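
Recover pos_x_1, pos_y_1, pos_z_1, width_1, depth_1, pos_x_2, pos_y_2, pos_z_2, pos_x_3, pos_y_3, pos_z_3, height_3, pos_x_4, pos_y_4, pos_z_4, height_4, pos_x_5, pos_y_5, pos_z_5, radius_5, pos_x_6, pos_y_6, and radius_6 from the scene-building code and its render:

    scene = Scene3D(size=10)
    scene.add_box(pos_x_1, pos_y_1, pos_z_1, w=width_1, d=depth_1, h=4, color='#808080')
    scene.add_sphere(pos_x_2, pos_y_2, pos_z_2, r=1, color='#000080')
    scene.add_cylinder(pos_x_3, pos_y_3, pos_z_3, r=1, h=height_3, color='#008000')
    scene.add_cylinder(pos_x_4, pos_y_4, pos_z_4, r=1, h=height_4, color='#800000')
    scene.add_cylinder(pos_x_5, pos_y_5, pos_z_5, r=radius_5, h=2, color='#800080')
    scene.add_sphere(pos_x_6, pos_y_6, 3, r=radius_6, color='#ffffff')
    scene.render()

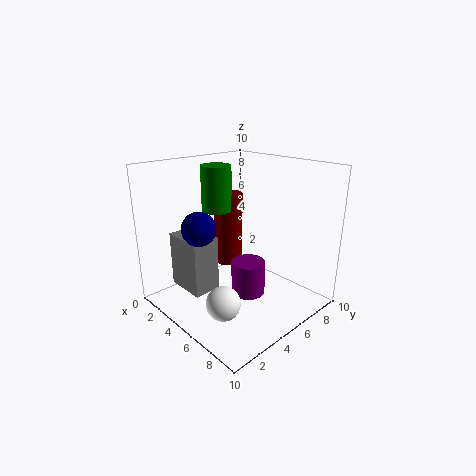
pos_x_1 = 1, pos_y_1 = 2, pos_z_1 = 1, width_1 = 3, depth_1 = 2, pos_x_2 = 6, pos_y_2 = 1, pos_z_2 = 7, pos_x_3 = 4, pos_y_3 = 4, pos_z_3 = 7, height_3 = 3, pos_x_4 = 4, pos_y_4 = 5, pos_z_4 = 3, height_4 = 5, pos_x_5 = 8, pos_y_5 = 3, pos_z_5 = 3, radius_5 = 1, pos_x_6 = 8, pos_y_6 = 1, radius_6 = 1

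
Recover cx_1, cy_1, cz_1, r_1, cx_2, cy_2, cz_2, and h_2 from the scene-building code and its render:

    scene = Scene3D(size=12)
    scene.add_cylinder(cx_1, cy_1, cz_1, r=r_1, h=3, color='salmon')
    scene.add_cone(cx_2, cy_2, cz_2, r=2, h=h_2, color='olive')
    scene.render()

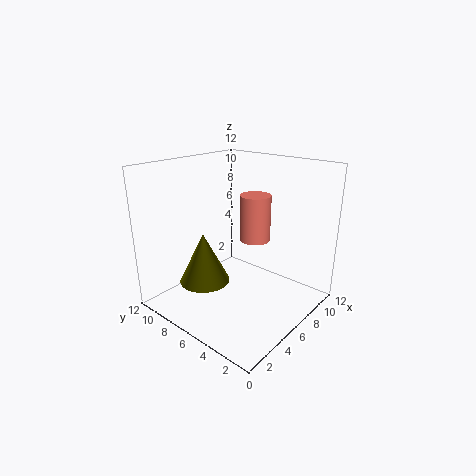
cx_1 = 3, cy_1 = 2, cz_1 = 8, r_1 = 1, cx_2 = 3, cy_2 = 7, cz_2 = 3, h_2 = 4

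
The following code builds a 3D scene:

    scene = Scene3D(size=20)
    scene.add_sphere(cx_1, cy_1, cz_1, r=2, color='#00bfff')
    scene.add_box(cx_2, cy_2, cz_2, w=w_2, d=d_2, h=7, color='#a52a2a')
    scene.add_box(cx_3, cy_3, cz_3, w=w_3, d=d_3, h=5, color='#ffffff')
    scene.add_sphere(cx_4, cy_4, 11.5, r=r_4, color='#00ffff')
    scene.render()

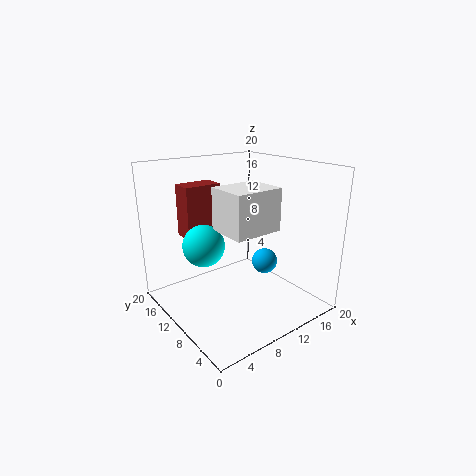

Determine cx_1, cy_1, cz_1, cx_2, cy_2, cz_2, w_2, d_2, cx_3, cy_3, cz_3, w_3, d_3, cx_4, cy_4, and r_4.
cx_1 = 16.5
cy_1 = 11.5
cz_1 = 4
cx_2 = 3.5
cy_2 = 12
cz_2 = 10.5
w_2 = 5
d_2 = 3
cx_3 = 4
cy_3 = 2
cz_3 = 13.5
w_3 = 6
d_3 = 5
cx_4 = 3
cy_4 = 7.5
r_4 = 2.5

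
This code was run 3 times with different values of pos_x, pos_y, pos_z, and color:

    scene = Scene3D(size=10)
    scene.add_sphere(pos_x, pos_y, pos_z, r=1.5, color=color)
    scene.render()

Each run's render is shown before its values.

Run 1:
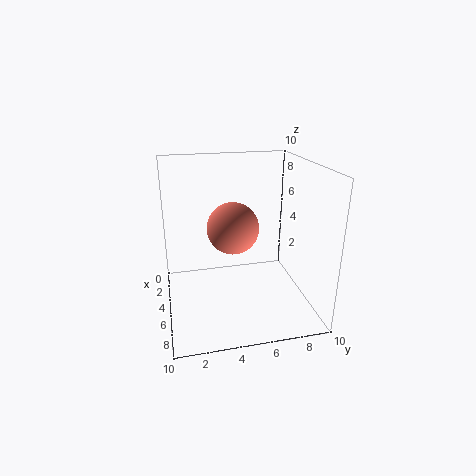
pos_x = 8; pos_y = 4; pos_z = 7; color = 'salmon'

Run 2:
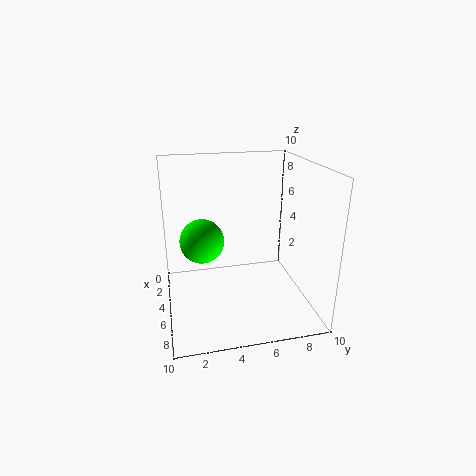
pos_x = 5; pos_y = 2.5; pos_z = 5; color = 'lime'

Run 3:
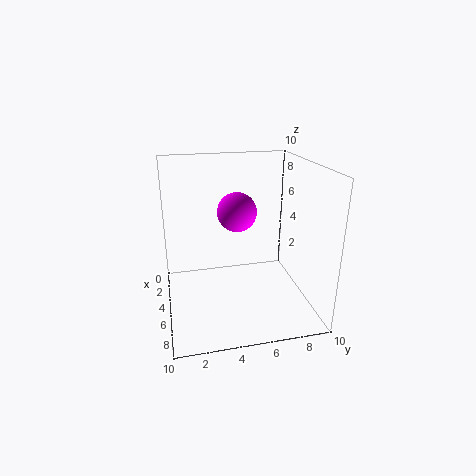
pos_x = 2.5; pos_y = 5.5; pos_z = 6; color = 'magenta'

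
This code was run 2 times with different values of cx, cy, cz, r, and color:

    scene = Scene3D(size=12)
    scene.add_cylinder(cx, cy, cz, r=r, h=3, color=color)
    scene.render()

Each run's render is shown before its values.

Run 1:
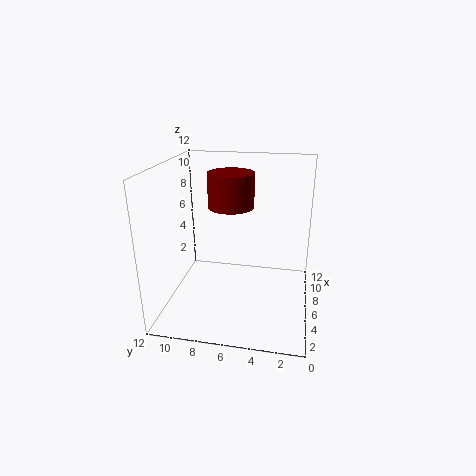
cx = 8
cy = 7
cz = 8
r = 2
color = 'maroon'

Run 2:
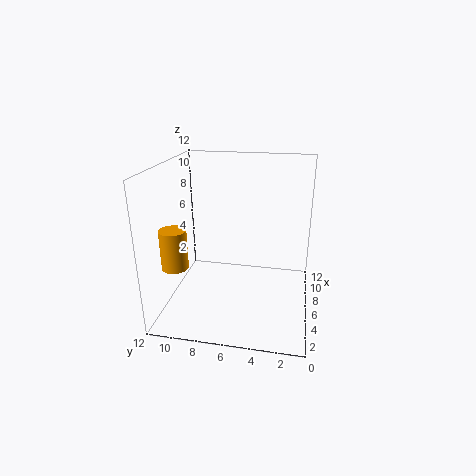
cx = 2
cy = 10
cz = 5
r = 1
color = 'orange'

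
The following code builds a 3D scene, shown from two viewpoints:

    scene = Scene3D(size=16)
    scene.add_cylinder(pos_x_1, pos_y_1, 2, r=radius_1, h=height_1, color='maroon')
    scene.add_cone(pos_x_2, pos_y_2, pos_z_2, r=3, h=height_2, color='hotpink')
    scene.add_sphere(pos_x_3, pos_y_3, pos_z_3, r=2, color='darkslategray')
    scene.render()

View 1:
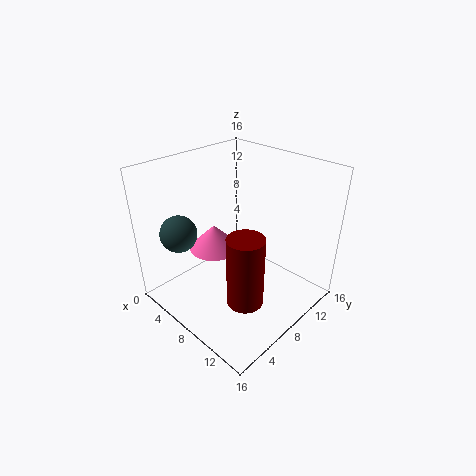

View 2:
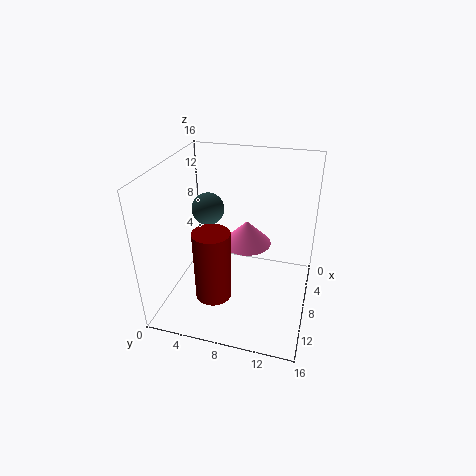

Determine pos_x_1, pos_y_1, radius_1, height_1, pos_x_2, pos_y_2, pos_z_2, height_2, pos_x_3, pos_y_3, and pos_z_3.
pos_x_1 = 11, pos_y_1 = 6, radius_1 = 2, height_1 = 8, pos_x_2 = 4, pos_y_2 = 8, pos_z_2 = 5, height_2 = 3, pos_x_3 = 4, pos_y_3 = 3, pos_z_3 = 9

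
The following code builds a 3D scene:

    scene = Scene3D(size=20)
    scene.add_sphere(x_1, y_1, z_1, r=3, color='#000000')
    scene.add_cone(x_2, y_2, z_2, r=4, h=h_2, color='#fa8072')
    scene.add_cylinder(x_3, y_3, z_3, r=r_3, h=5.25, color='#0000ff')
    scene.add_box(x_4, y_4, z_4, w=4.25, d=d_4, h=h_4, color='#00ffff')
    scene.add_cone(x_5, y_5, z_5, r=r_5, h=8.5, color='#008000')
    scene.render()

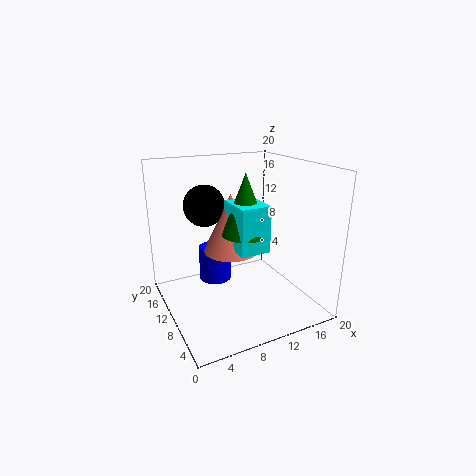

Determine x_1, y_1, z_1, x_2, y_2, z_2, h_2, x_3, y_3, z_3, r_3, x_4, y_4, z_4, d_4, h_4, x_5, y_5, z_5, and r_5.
x_1 = 7; y_1 = 14.75; z_1 = 13.75; x_2 = 10; y_2 = 12.25; z_2 = 7.25; h_2 = 8.5; x_3 = 8.75; y_3 = 15.5; z_3 = 1.5; r_3 = 2.5; x_4 = 9; y_4 = 6.75; z_4 = 8.5; d_4 = 5.5; h_4 = 6.5; x_5 = 11; y_5 = 9.75; z_5 = 10.5; r_5 = 3.25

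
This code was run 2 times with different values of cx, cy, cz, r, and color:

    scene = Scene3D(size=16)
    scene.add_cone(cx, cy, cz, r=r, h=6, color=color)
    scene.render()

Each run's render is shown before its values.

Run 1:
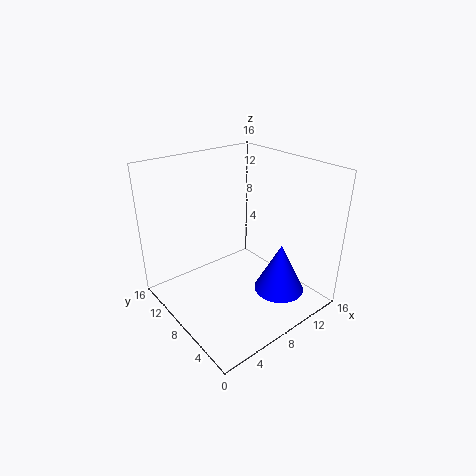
cx = 12.5, cy = 5.5, cz = 0.5, r = 3, color = 'blue'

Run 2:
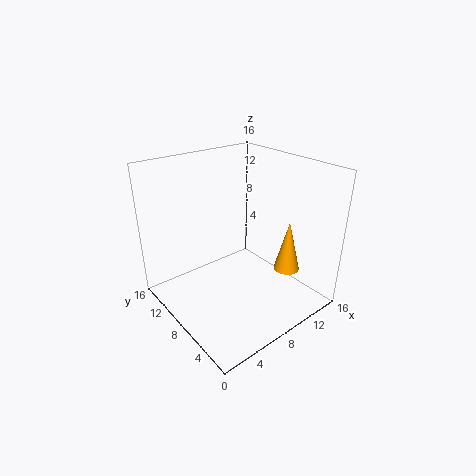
cx = 13, cy = 5, cz = 3.5, r = 1.5, color = 'orange'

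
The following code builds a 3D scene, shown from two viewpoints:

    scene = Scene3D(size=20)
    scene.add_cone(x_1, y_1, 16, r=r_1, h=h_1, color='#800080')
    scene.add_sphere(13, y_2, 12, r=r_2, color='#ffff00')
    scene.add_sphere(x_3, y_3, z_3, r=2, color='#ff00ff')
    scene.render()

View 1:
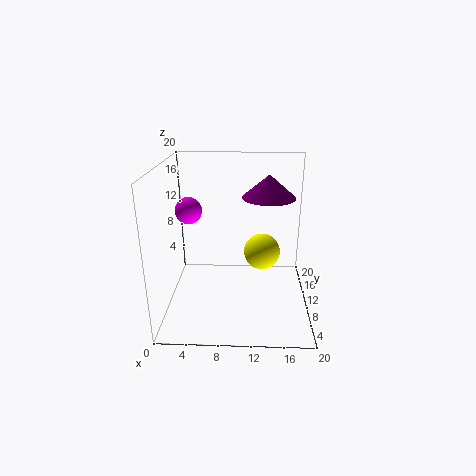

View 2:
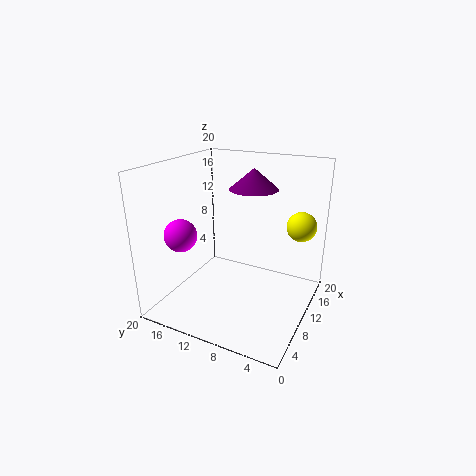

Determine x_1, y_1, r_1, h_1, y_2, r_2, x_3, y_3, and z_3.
x_1 = 14; y_1 = 9.5; r_1 = 3.5; h_1 = 3; y_2 = 2; r_2 = 2; x_3 = 2.5; y_3 = 14; z_3 = 12.5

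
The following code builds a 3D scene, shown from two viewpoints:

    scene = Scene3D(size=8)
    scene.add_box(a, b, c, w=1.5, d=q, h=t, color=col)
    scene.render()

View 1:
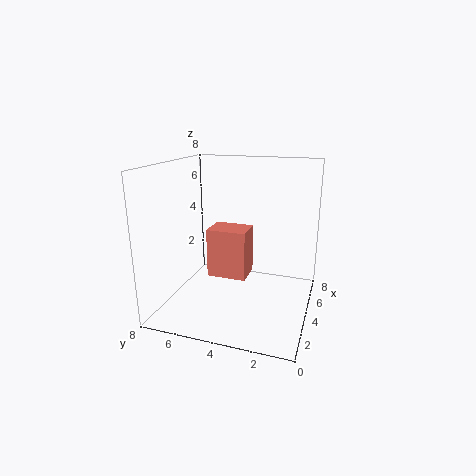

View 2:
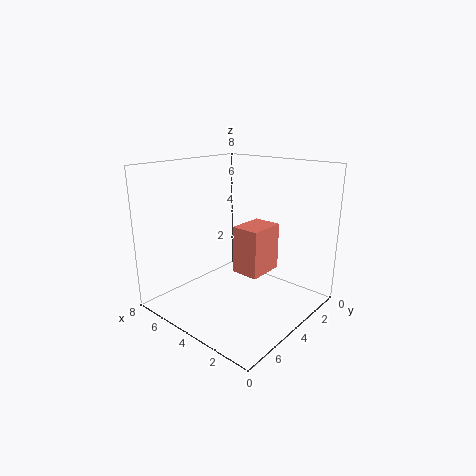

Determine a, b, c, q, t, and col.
a = 2; b = 3; c = 2.5; q = 2; t = 2.5; col = 'salmon'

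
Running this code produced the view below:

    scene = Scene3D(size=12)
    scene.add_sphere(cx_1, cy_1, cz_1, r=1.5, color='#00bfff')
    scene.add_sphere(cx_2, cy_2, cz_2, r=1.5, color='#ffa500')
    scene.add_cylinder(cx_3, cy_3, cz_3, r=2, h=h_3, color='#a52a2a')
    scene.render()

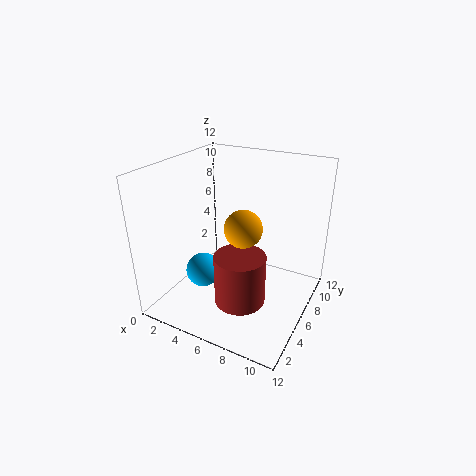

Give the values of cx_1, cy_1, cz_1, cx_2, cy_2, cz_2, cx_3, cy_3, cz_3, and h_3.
cx_1 = 3
cy_1 = 5
cz_1 = 2.5
cx_2 = 7
cy_2 = 5
cz_2 = 7.5
cx_3 = 7.5
cy_3 = 3.5
cz_3 = 2
h_3 = 4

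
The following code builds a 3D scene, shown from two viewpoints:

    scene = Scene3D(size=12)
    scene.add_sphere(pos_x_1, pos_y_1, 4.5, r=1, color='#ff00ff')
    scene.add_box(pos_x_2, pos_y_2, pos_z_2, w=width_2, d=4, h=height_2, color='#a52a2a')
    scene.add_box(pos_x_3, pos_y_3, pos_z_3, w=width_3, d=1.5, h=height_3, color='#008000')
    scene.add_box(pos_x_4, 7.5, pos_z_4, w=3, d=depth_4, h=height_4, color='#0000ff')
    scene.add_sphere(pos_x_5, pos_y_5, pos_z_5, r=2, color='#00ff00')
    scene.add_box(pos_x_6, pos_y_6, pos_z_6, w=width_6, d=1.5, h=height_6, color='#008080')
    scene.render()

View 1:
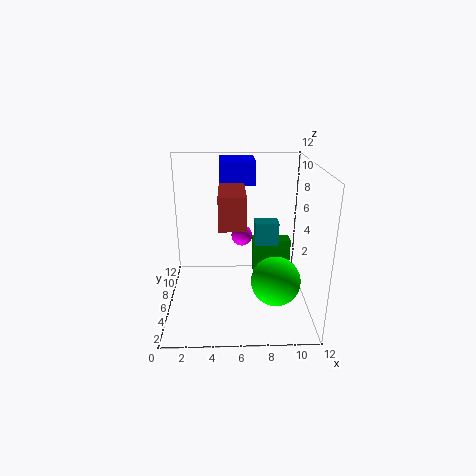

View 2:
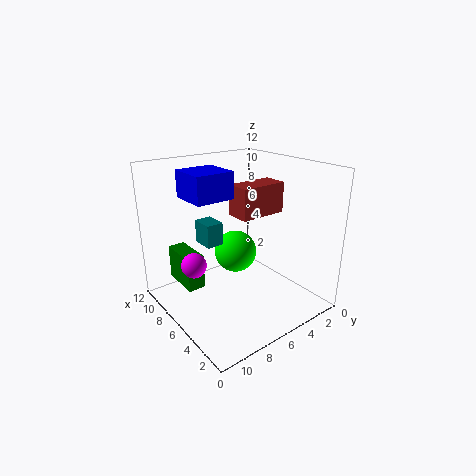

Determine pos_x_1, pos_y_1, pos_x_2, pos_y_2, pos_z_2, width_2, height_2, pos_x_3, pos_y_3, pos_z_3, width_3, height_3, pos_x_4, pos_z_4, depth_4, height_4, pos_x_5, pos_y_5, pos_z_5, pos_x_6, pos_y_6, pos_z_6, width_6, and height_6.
pos_x_1 = 6.5
pos_y_1 = 10
pos_x_2 = 4.5
pos_y_2 = 2.5
pos_z_2 = 8
width_2 = 2
height_2 = 2.5
pos_x_3 = 7.5
pos_y_3 = 8.5
pos_z_3 = 1.5
width_3 = 3.5
height_3 = 3
pos_x_4 = 4.5
pos_z_4 = 10
depth_4 = 3
height_4 = 2
pos_x_5 = 9
pos_y_5 = 4
pos_z_5 = 3
pos_x_6 = 7.5
pos_y_6 = 6.5
pos_z_6 = 5
width_6 = 2
height_6 = 2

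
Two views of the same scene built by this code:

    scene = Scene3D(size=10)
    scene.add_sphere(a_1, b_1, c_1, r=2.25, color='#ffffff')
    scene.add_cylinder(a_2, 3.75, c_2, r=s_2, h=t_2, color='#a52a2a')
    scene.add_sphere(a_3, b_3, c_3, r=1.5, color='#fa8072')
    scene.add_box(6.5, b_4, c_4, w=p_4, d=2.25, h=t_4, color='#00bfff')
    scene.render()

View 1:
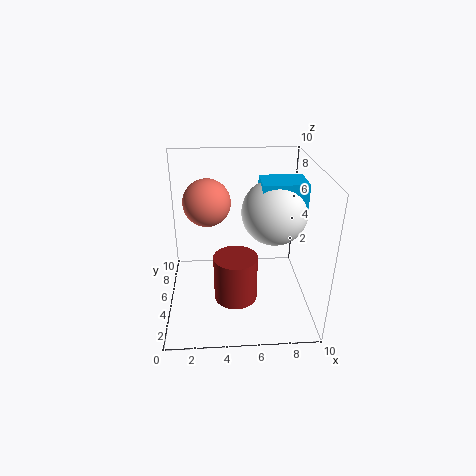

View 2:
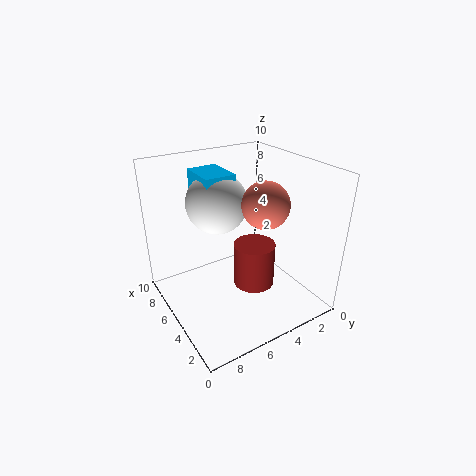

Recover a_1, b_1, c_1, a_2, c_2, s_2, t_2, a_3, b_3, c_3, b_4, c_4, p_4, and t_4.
a_1 = 7.5, b_1 = 5.25, c_1 = 6.75, a_2 = 4.75, c_2 = 1, s_2 = 1.5, t_2 = 3.25, a_3 = 3, b_3 = 4.25, c_3 = 8, b_4 = 4.25, c_4 = 7, p_4 = 3, t_4 = 2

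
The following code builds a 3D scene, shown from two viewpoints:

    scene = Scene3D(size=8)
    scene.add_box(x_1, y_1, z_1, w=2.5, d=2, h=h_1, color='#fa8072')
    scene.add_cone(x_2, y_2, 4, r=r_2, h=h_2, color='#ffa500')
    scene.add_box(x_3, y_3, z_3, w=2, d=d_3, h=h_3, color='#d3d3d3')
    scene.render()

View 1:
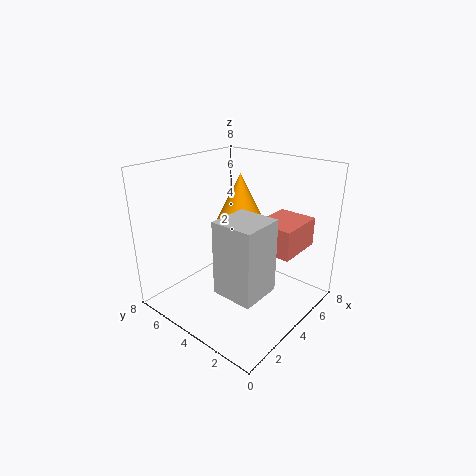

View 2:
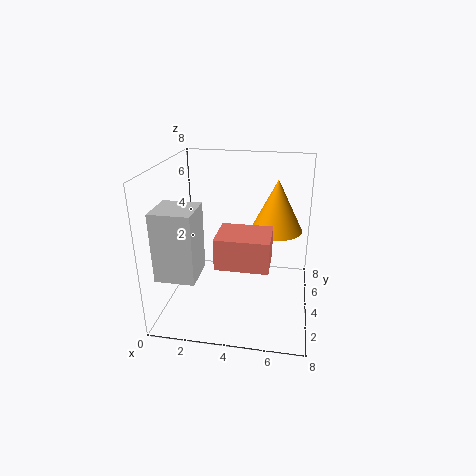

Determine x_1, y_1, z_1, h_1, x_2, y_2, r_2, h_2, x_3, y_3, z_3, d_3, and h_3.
x_1 = 3.5; y_1 = 0.5; z_1 = 4; h_1 = 1.5; x_2 = 6; y_2 = 5.5; r_2 = 1.5; h_2 = 3; x_3 = 0.5; y_3 = 0.5; z_3 = 3; d_3 = 2; h_3 = 3.5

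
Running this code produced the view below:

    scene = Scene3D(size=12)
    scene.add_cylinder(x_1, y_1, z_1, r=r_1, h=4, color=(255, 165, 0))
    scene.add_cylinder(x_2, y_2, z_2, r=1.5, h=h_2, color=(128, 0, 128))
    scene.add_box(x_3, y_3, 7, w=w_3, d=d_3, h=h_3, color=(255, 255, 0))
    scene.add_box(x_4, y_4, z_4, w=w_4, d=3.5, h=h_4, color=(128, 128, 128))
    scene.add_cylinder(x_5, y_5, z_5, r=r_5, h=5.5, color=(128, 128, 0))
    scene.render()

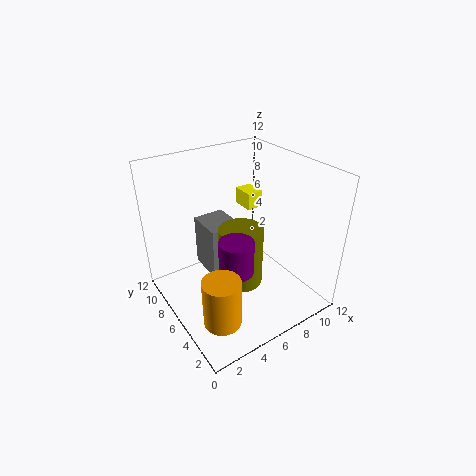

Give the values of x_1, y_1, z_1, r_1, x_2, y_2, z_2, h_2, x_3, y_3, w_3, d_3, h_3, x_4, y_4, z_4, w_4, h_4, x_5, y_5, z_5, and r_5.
x_1 = 2.5
y_1 = 3
z_1 = 1
r_1 = 1.5
x_2 = 5.5
y_2 = 5.5
z_2 = 3
h_2 = 3
x_3 = 8.5
y_3 = 8
w_3 = 1.5
d_3 = 2
h_3 = 1.5
x_4 = 5
y_4 = 8.5
z_4 = 0.5
w_4 = 3
h_4 = 5
x_5 = 7
y_5 = 7
z_5 = 0.5
r_5 = 2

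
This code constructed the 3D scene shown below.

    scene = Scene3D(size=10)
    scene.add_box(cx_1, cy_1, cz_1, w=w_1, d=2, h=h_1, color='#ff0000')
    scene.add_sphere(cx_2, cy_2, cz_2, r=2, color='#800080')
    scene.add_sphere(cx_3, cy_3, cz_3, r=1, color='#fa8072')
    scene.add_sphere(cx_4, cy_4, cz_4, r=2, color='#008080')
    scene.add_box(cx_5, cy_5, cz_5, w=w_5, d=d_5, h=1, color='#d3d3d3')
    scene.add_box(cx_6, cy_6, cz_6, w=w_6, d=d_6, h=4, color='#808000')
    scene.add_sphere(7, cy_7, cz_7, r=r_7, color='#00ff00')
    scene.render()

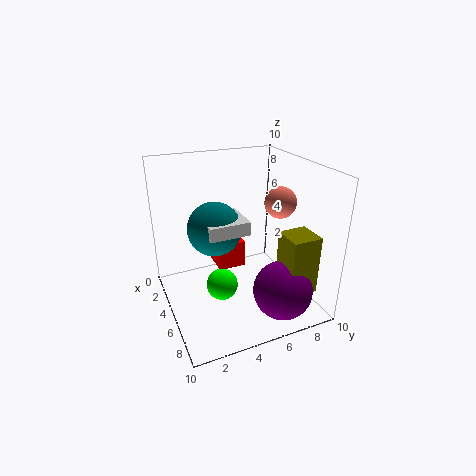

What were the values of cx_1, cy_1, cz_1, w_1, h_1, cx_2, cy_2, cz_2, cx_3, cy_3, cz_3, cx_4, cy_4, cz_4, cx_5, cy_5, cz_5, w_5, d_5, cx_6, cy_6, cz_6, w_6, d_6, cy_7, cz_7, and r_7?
cx_1 = 1, cy_1 = 4, cz_1 = 2, w_1 = 3, h_1 = 2, cx_2 = 8, cy_2 = 7, cz_2 = 2, cx_3 = 7, cy_3 = 7, cz_3 = 8, cx_4 = 3, cy_4 = 4, cz_4 = 5, cx_5 = 2, cy_5 = 3, cz_5 = 5, w_5 = 3, d_5 = 3, cx_6 = 7, cy_6 = 7, cz_6 = 2, w_6 = 2, d_6 = 2, cy_7 = 3, cz_7 = 3, r_7 = 1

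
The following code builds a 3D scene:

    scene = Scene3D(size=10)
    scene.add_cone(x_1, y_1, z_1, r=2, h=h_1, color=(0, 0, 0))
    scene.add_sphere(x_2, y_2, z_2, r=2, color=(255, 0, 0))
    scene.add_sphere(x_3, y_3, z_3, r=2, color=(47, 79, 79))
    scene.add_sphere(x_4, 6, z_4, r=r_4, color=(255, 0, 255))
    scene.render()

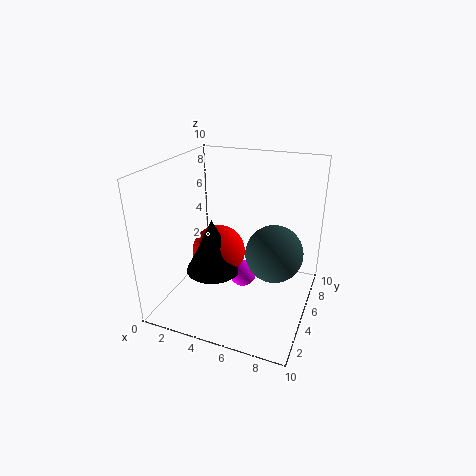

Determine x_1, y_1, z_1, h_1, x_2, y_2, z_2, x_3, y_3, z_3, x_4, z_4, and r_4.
x_1 = 3; y_1 = 5; z_1 = 2; h_1 = 4; x_2 = 3; y_2 = 6; z_2 = 3; x_3 = 7.5; y_3 = 5.5; z_3 = 4; x_4 = 5; z_4 = 1.5; r_4 = 1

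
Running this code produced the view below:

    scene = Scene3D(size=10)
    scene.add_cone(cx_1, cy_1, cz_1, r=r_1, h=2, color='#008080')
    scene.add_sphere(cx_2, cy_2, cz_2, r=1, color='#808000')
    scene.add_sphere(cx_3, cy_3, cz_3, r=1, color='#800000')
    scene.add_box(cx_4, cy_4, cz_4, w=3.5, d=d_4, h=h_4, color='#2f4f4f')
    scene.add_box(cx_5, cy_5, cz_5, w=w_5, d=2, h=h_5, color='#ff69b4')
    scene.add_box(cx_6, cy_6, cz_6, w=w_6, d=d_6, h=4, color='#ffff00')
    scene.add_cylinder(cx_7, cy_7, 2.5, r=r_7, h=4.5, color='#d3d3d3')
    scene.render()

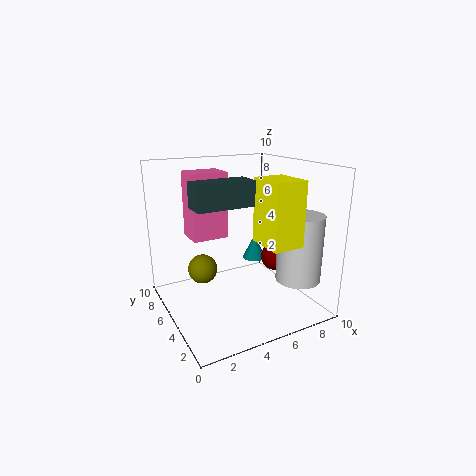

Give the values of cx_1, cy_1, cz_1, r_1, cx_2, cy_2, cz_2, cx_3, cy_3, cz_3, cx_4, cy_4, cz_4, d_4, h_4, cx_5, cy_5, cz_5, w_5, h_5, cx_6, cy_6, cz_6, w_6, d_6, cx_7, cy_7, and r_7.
cx_1 = 8.5; cy_1 = 8.5; cz_1 = 1.5; r_1 = 1; cx_2 = 2.5; cy_2 = 5.5; cz_2 = 3; cx_3 = 7.5; cy_3 = 4; cz_3 = 3.5; cx_4 = 1; cy_4 = 2; cz_4 = 8; d_4 = 1.5; h_4 = 1.5; cx_5 = 2; cy_5 = 5.5; cz_5 = 5; w_5 = 2.5; h_5 = 4.5; cx_6 = 5; cy_6 = 0.5; cz_6 = 5.5; w_6 = 2; d_6 = 2.5; cx_7 = 8; cy_7 = 2; r_7 = 1.5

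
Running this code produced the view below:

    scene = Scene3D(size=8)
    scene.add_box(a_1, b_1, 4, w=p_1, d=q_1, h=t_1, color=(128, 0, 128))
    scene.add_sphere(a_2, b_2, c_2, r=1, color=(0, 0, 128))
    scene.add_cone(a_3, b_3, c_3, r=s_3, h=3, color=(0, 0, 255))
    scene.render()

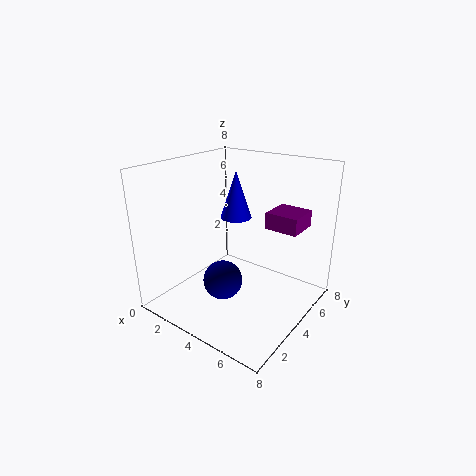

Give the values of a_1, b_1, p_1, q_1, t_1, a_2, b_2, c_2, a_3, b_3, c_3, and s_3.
a_1 = 4.5
b_1 = 6
p_1 = 2
q_1 = 2
t_1 = 1
a_2 = 4.5
b_2 = 2
c_2 = 2.5
a_3 = 2
b_3 = 6.5
c_3 = 4
s_3 = 1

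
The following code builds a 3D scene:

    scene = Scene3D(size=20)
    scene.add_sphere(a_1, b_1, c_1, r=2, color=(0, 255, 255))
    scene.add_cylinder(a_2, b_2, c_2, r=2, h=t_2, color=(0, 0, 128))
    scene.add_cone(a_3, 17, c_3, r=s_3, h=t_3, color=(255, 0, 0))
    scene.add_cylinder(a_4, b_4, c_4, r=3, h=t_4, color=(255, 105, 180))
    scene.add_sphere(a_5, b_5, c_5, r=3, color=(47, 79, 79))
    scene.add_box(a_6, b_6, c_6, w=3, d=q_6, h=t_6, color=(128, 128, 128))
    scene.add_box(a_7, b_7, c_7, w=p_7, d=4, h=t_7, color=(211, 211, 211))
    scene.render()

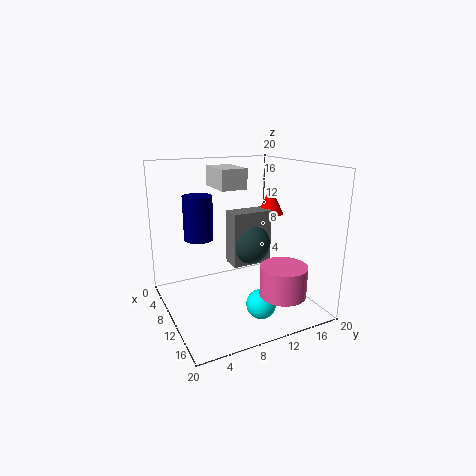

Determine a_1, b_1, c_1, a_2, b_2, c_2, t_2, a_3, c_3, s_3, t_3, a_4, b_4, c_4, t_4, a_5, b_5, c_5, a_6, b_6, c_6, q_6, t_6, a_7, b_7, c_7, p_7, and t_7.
a_1 = 15
b_1 = 11
c_1 = 2
a_2 = 8
b_2 = 5
c_2 = 10
t_2 = 6
a_3 = 7
c_3 = 12
s_3 = 2
t_3 = 4
a_4 = 17
b_4 = 13
c_4 = 4
t_4 = 4
a_5 = 8
b_5 = 13
c_5 = 8
a_6 = 6
b_6 = 10
c_6 = 5
q_6 = 6
t_6 = 8
a_7 = 1
b_7 = 9
c_7 = 16
p_7 = 6
t_7 = 3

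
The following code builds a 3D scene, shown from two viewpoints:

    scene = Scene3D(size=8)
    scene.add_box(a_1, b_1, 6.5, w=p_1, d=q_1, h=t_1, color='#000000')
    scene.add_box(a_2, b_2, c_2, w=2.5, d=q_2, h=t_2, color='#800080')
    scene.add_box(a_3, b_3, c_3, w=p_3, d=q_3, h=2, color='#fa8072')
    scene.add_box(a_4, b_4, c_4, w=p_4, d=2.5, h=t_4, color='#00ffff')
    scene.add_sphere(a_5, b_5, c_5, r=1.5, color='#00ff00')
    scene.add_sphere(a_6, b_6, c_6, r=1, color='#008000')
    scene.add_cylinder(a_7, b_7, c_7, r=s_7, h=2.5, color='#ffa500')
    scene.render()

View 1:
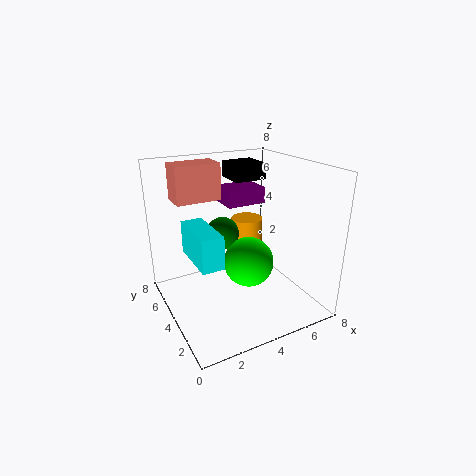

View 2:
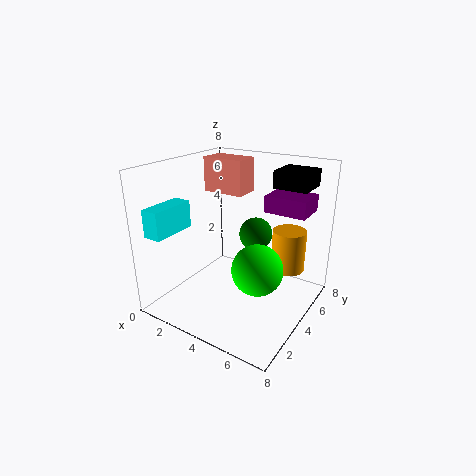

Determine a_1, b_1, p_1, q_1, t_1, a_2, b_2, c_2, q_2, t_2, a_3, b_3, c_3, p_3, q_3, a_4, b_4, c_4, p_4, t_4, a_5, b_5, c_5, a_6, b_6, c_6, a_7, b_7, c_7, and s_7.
a_1 = 5, b_1 = 6, p_1 = 2, q_1 = 2, t_1 = 1, a_2 = 4.5, b_2 = 6, c_2 = 5, q_2 = 2, t_2 = 1, a_3 = 1, b_3 = 5, c_3 = 6, p_3 = 2.5, q_3 = 1.5, a_4 = 0.5, b_4 = 0.5, c_4 = 4.5, p_4 = 1, t_4 = 1.5, a_5 = 5, b_5 = 4.5, c_5 = 2, a_6 = 4, b_6 = 6, c_6 = 3.5, a_7 = 6, b_7 = 6.5, c_7 = 1.5, s_7 = 1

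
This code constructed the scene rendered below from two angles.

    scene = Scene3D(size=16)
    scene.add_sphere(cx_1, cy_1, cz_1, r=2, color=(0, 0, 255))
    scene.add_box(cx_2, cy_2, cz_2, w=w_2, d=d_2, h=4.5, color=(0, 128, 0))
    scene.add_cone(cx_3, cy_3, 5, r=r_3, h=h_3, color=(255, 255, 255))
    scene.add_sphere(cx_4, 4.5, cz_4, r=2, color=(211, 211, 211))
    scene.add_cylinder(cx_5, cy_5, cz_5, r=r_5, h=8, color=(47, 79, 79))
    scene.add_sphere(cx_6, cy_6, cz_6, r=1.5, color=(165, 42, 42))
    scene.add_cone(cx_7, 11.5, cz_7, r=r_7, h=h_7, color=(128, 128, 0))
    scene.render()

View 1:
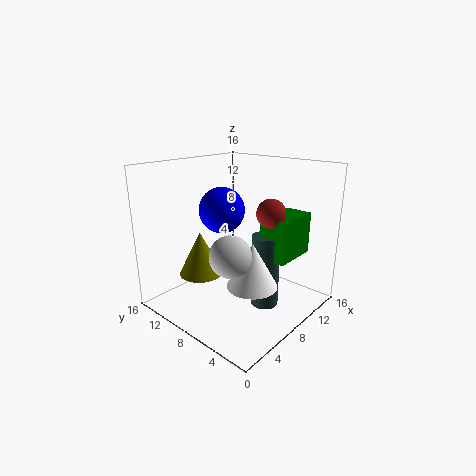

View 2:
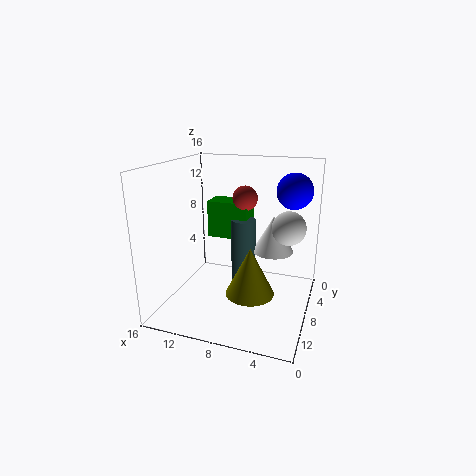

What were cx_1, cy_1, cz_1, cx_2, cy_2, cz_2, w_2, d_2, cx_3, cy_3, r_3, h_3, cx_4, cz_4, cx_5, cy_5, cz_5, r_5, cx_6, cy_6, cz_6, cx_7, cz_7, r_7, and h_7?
cx_1 = 2.5
cy_1 = 5
cz_1 = 13
cx_2 = 8
cy_2 = 2
cz_2 = 6.5
w_2 = 5
d_2 = 3
cx_3 = 5
cy_3 = 3.5
r_3 = 2.5
h_3 = 4.5
cx_4 = 3
cz_4 = 8.5
cx_5 = 8.5
cy_5 = 4.5
cz_5 = 1
r_5 = 1.5
cx_6 = 8.5
cy_6 = 4
cz_6 = 11.5
cx_7 = 5.5
cz_7 = 3.5
r_7 = 2.5
h_7 = 5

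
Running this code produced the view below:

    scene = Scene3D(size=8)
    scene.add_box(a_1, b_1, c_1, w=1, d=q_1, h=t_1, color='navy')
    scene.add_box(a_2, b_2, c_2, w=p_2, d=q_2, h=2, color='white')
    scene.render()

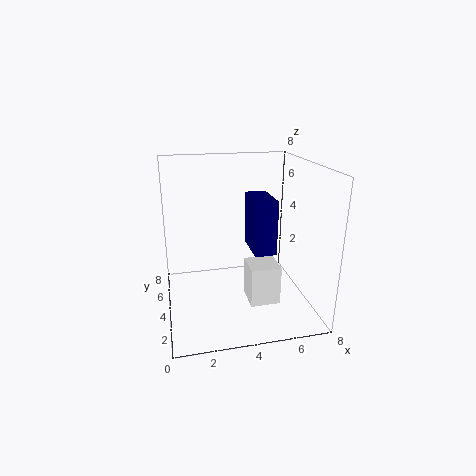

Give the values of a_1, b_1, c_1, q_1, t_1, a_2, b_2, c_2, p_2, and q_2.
a_1 = 4, b_1 = 0.5, c_1 = 4.5, q_1 = 2, t_1 = 2.5, a_2 = 4, b_2 = 1, c_2 = 1.5, p_2 = 1.5, q_2 = 1.5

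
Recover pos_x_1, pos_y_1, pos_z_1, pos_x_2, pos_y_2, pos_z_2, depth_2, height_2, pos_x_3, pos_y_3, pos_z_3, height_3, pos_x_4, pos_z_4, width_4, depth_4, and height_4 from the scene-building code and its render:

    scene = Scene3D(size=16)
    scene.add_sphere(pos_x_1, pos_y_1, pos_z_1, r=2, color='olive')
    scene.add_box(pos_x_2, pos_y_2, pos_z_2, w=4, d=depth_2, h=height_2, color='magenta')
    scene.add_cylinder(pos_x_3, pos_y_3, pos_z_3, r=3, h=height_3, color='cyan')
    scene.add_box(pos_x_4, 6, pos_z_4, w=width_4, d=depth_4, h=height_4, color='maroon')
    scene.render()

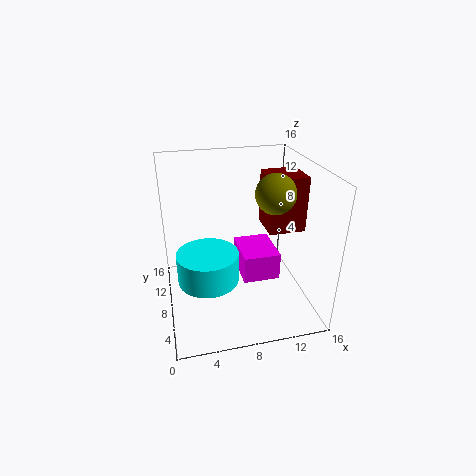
pos_x_1 = 11, pos_y_1 = 5, pos_z_1 = 14, pos_x_2 = 8, pos_y_2 = 5, pos_z_2 = 4, depth_2 = 5, height_2 = 3, pos_x_3 = 4, pos_y_3 = 4, pos_z_3 = 6, height_3 = 3, pos_x_4 = 11, pos_z_4 = 9, width_4 = 4, depth_4 = 4, height_4 = 6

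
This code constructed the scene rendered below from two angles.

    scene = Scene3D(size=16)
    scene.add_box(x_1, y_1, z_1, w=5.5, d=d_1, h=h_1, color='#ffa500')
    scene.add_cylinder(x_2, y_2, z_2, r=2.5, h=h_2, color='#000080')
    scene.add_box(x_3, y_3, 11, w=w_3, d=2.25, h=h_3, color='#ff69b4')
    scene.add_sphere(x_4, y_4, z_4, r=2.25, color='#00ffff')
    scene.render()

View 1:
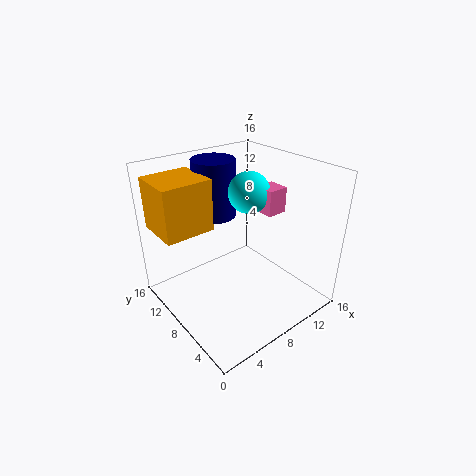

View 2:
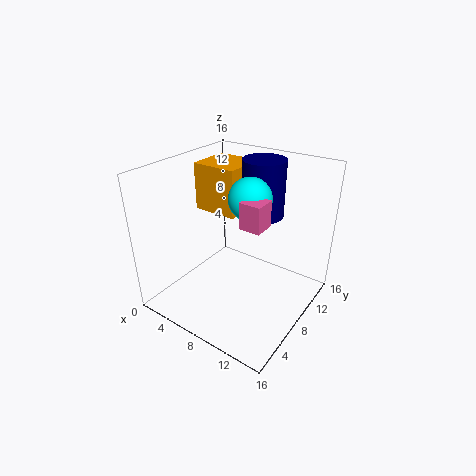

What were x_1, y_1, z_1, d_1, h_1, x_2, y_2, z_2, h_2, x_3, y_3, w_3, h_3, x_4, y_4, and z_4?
x_1 = 0.5; y_1 = 9.75; z_1 = 9; d_1 = 5.25; h_1 = 5.75; x_2 = 8.25; y_2 = 12.75; z_2 = 9; h_2 = 6.75; x_3 = 10; y_3 = 5.25; w_3 = 2.25; h_3 = 2.75; x_4 = 9.5; y_4 = 8; z_4 = 13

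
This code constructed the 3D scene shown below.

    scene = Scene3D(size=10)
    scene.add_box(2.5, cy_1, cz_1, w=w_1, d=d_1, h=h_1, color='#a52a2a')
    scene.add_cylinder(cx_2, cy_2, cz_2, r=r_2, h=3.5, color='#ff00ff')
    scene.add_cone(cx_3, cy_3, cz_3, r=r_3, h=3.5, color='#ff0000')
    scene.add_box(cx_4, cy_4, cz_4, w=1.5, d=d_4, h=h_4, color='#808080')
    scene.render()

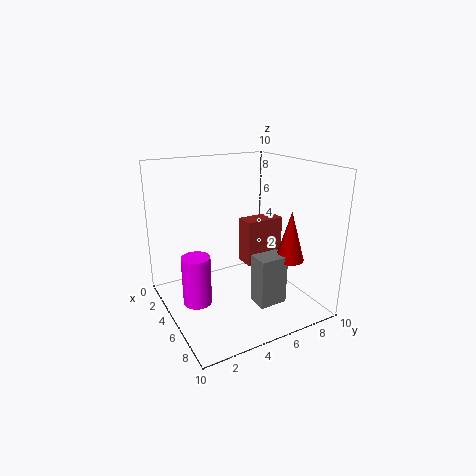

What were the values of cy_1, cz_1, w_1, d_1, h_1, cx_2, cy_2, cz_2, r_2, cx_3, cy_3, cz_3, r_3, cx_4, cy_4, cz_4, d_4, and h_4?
cy_1 = 6.5, cz_1 = 2, w_1 = 1.5, d_1 = 3, h_1 = 3.5, cx_2 = 4.5, cy_2 = 2, cz_2 = 0.5, r_2 = 1, cx_3 = 7, cy_3 = 8, cz_3 = 3.5, r_3 = 1, cx_4 = 6, cy_4 = 5.5, cz_4 = 0.5, d_4 = 2, h_4 = 3.5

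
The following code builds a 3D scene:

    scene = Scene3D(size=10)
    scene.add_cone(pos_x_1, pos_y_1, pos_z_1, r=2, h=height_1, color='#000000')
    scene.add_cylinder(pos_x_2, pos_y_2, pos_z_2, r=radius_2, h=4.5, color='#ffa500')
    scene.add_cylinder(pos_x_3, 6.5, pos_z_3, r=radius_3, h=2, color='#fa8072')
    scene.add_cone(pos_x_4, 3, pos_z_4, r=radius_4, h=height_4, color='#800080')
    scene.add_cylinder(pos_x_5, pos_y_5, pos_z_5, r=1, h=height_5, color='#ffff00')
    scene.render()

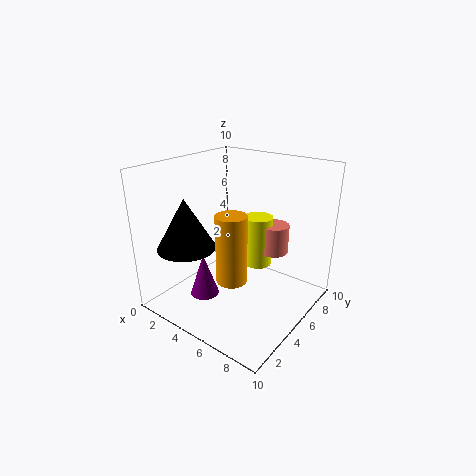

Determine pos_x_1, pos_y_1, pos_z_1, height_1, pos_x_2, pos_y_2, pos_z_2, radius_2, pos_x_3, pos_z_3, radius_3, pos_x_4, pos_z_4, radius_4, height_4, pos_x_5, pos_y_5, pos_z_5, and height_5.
pos_x_1 = 2.5, pos_y_1 = 2.5, pos_z_1 = 4.5, height_1 = 3.5, pos_x_2 = 6, pos_y_2 = 3, pos_z_2 = 3, radius_2 = 1, pos_x_3 = 7, pos_z_3 = 4, radius_3 = 1, pos_x_4 = 3.5, pos_z_4 = 1, radius_4 = 1, height_4 = 3, pos_x_5 = 6, pos_y_5 = 6, pos_z_5 = 3, height_5 = 3.5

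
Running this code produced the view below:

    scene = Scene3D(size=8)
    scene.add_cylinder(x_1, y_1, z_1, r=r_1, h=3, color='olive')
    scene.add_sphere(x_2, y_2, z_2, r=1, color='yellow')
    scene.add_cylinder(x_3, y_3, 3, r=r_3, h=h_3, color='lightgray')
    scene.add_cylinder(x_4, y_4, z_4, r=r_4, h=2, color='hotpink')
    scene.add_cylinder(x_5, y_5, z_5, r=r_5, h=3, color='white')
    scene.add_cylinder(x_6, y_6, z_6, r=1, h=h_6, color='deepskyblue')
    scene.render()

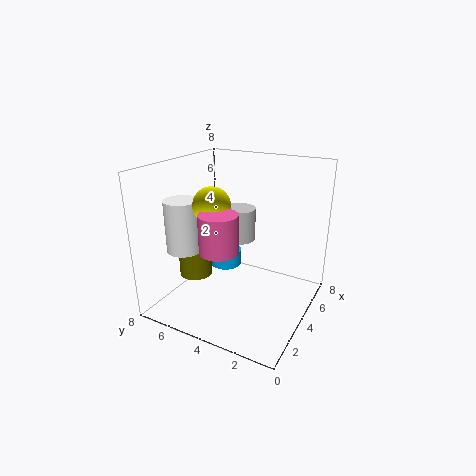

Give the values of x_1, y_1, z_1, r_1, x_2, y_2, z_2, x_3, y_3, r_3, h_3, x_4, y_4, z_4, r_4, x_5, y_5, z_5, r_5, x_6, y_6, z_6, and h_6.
x_1 = 4
y_1 = 7
z_1 = 1
r_1 = 1
x_2 = 3
y_2 = 5
z_2 = 6
x_3 = 6
y_3 = 5
r_3 = 1
h_3 = 2
x_4 = 2
y_4 = 4
z_4 = 4
r_4 = 1
x_5 = 3
y_5 = 7
z_5 = 3
r_5 = 1
x_6 = 6
y_6 = 6
z_6 = 1
h_6 = 1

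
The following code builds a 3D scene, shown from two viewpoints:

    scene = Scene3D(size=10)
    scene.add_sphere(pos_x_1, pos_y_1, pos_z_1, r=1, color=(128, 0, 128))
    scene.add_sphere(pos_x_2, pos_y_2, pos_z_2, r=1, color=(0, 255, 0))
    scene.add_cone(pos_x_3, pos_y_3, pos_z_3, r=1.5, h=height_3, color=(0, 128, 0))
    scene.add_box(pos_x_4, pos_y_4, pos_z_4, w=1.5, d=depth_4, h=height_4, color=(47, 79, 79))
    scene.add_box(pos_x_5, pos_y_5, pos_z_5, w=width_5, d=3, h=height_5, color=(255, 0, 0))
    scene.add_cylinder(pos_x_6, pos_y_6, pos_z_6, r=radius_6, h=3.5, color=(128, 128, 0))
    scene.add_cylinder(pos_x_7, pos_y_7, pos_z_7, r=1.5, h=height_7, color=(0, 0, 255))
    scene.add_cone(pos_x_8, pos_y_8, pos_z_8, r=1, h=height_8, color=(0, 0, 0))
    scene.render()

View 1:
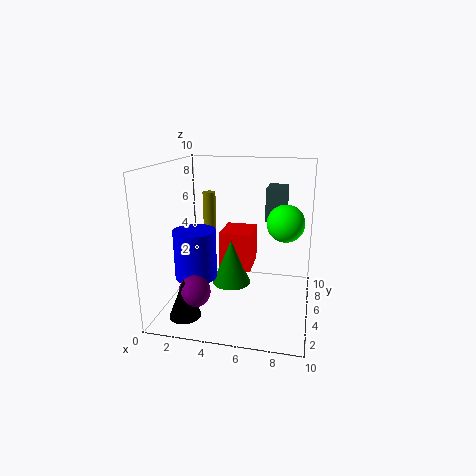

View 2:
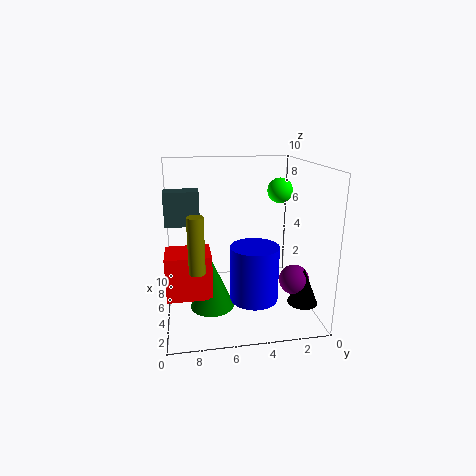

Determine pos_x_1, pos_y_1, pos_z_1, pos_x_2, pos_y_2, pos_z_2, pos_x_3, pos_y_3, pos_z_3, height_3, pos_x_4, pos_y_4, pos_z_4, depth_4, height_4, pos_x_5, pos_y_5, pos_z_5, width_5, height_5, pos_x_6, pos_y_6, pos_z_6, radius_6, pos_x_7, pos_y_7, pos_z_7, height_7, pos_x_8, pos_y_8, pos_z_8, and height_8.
pos_x_1 = 3
pos_y_1 = 1.5
pos_z_1 = 2.5
pos_x_2 = 8.5
pos_y_2 = 1
pos_z_2 = 7.5
pos_x_3 = 4
pos_y_3 = 7
pos_z_3 = 0.5
height_3 = 3.5
pos_x_4 = 6.5
pos_y_4 = 7.5
pos_z_4 = 5.5
depth_4 = 2.5
height_4 = 2.5
pos_x_5 = 3
pos_y_5 = 7
pos_z_5 = 1.5
width_5 = 2.5
height_5 = 3
pos_x_6 = 2
pos_y_6 = 8
pos_z_6 = 4
radius_6 = 0.5
pos_x_7 = 2
pos_y_7 = 4.5
pos_z_7 = 2
height_7 = 3.5
pos_x_8 = 2.5
pos_y_8 = 1
pos_z_8 = 1
height_8 = 2.5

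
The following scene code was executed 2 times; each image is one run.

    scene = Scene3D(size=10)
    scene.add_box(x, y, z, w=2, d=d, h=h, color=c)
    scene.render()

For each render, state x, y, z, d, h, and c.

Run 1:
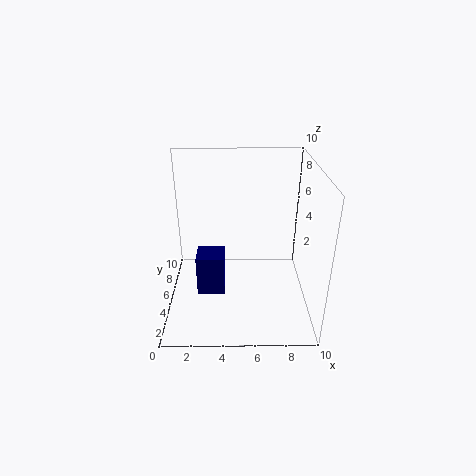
x = 2; y = 4.5; z = 0.5; d = 2; h = 3; c = 'navy'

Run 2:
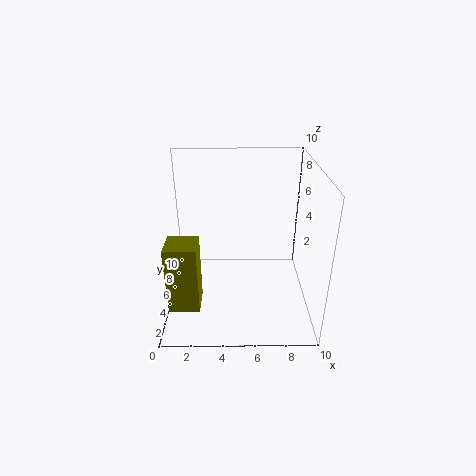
x = 0.5; y = 1.5; z = 1.5; d = 2; h = 4.5; c = 'olive'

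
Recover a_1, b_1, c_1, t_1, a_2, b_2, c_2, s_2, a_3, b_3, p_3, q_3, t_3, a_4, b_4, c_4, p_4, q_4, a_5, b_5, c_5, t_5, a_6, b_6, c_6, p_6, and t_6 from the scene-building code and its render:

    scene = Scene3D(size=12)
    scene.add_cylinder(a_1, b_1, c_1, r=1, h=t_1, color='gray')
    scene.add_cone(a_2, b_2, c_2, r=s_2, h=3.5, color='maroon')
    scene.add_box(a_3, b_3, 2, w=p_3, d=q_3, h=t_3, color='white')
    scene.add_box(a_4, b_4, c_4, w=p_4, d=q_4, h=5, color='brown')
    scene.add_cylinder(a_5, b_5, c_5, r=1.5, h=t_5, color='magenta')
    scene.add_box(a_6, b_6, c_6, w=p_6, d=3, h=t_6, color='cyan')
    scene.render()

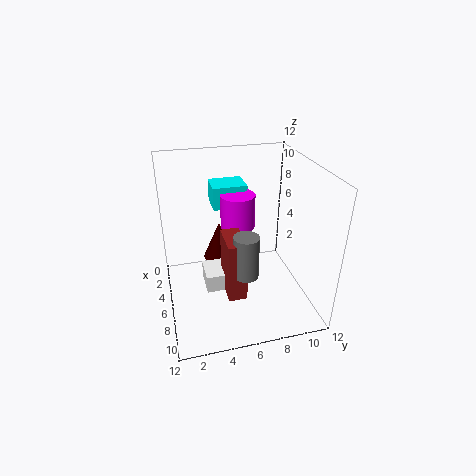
a_1 = 8.5; b_1 = 6; c_1 = 4; t_1 = 3.5; a_2 = 3; b_2 = 5; c_2 = 2.5; s_2 = 1.5; a_3 = 5; b_3 = 3; p_3 = 2.5; q_3 = 2; t_3 = 1.5; a_4 = 6; b_4 = 4.5; c_4 = 2; p_4 = 3; q_4 = 1.5; a_5 = 4; b_5 = 6.5; c_5 = 6; t_5 = 3; a_6 = 1; b_6 = 4.5; c_6 = 7.5; p_6 = 2.5; t_6 = 2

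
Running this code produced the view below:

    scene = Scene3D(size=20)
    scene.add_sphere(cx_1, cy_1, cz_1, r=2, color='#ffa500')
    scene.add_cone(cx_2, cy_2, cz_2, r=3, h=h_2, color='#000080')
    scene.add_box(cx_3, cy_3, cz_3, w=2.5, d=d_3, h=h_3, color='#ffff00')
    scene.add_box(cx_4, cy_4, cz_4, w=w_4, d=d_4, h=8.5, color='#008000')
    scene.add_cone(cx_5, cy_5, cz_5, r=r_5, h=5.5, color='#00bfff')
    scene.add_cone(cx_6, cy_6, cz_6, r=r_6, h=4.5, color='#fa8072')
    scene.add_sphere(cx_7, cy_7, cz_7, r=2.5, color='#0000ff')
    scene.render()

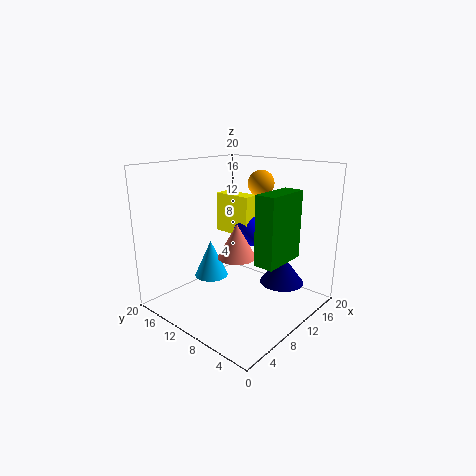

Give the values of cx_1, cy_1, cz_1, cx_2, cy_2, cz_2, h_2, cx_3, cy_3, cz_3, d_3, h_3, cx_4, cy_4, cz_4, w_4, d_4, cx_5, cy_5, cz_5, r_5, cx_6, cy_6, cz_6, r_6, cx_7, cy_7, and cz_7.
cx_1 = 17; cy_1 = 11.5; cz_1 = 16.5; cx_2 = 13; cy_2 = 4.5; cz_2 = 4; h_2 = 4; cx_3 = 13; cy_3 = 11; cz_3 = 9; d_3 = 6; h_3 = 6; cx_4 = 6; cy_4 = 1.5; cz_4 = 9; w_4 = 6; d_4 = 2.5; cx_5 = 9.5; cy_5 = 15; cz_5 = 3; r_5 = 2.5; cx_6 = 7.5; cy_6 = 8; cz_6 = 8.5; r_6 = 2.5; cx_7 = 15; cy_7 = 12; cz_7 = 9.5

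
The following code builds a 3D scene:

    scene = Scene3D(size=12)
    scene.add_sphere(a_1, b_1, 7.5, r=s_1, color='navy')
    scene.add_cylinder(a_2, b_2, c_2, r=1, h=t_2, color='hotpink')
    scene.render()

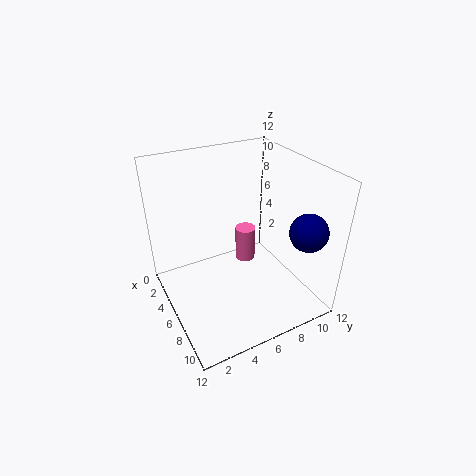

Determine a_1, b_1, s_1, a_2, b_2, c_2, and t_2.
a_1 = 10; b_1 = 10; s_1 = 1.5; a_2 = 2; b_2 = 9; c_2 = 0.5; t_2 = 3.5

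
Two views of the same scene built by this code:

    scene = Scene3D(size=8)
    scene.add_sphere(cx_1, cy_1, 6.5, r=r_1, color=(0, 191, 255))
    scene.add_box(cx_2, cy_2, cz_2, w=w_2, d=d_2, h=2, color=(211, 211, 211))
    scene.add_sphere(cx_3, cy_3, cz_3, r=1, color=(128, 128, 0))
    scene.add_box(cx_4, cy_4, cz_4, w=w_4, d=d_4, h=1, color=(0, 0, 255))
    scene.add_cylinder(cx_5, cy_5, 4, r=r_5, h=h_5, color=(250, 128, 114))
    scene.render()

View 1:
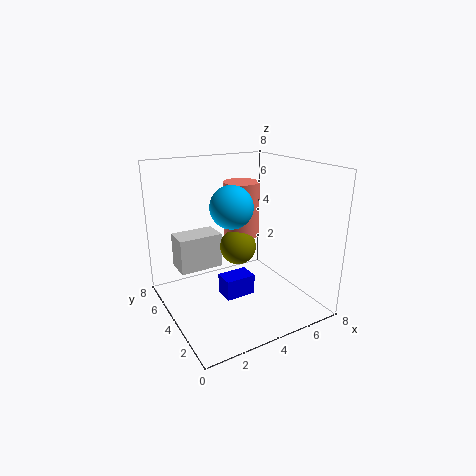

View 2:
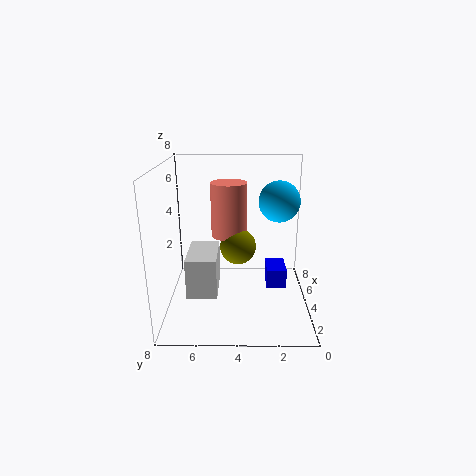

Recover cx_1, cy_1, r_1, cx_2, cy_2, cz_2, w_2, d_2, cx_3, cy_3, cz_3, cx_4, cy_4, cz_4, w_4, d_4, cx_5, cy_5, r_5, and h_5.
cx_1 = 2.5
cy_1 = 2
r_1 = 1
cx_2 = 1
cy_2 = 5
cz_2 = 2
w_2 = 2.5
d_2 = 1.5
cx_3 = 4
cy_3 = 4
cz_3 = 3.5
cx_4 = 2
cy_4 = 1.5
cz_4 = 2
w_4 = 1.5
d_4 = 1
cx_5 = 4.5
cy_5 = 4.5
r_5 = 1
h_5 = 3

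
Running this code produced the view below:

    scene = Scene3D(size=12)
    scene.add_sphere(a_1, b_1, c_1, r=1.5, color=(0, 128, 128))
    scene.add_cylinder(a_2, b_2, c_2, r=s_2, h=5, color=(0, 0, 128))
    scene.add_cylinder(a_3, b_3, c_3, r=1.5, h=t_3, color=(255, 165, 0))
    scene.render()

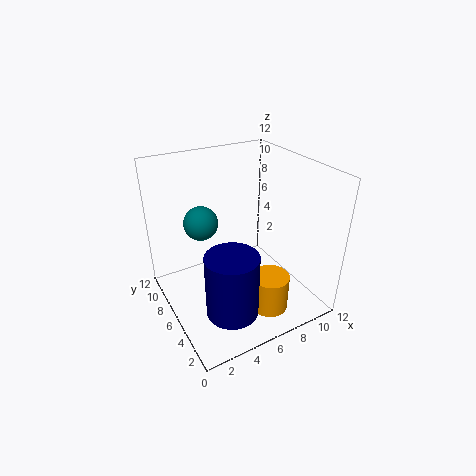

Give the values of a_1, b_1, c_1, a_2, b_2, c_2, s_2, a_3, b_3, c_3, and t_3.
a_1 = 4; b_1 = 9; c_1 = 6.5; a_2 = 3.5; b_2 = 2.5; c_2 = 2; s_2 = 2; a_3 = 7; b_3 = 2.5; c_3 = 1; t_3 = 3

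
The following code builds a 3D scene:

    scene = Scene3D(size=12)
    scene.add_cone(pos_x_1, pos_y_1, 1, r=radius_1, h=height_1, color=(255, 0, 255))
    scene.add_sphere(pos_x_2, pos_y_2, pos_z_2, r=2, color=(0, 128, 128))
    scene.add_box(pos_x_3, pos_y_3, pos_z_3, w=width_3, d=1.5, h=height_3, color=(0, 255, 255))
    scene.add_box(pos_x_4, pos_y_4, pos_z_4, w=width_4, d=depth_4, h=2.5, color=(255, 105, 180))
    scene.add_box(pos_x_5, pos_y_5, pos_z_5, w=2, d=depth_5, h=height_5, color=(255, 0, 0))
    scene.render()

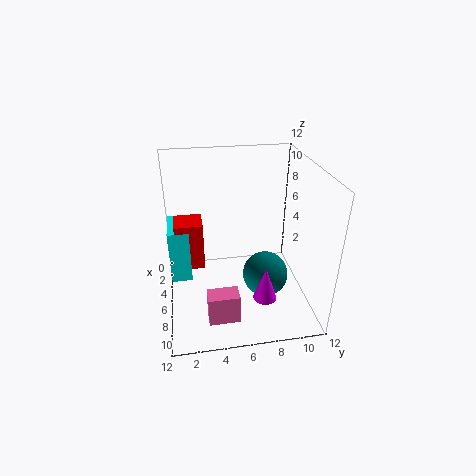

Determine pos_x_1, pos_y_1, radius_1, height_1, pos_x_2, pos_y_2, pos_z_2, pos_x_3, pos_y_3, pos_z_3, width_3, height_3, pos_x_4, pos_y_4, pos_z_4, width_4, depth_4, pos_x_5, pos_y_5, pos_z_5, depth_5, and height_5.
pos_x_1 = 8, pos_y_1 = 8, radius_1 = 1, height_1 = 3, pos_x_2 = 6, pos_y_2 = 8.5, pos_z_2 = 2, pos_x_3 = 6, pos_y_3 = 0.5, pos_z_3 = 4.5, width_3 = 3, height_3 = 4, pos_x_4 = 8.5, pos_y_4 = 3, pos_z_4 = 0.5, width_4 = 1.5, depth_4 = 2.5, pos_x_5 = 7, pos_y_5 = 1, pos_z_5 = 5.5, depth_5 = 2, height_5 = 3.5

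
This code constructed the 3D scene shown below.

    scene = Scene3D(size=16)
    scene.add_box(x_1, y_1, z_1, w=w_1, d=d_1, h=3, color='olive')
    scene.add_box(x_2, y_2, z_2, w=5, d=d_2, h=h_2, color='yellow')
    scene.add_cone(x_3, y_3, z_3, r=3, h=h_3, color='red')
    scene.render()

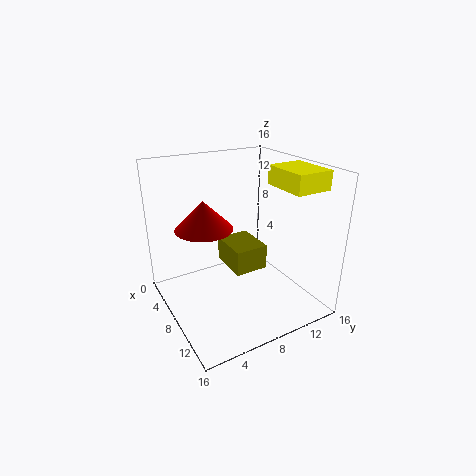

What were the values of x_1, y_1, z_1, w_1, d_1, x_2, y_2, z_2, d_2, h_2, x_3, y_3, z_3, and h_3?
x_1 = 3; y_1 = 8; z_1 = 3; w_1 = 5; d_1 = 4; x_2 = 9; y_2 = 11; z_2 = 14; d_2 = 4; h_2 = 2; x_3 = 8; y_3 = 4; z_3 = 10; h_3 = 3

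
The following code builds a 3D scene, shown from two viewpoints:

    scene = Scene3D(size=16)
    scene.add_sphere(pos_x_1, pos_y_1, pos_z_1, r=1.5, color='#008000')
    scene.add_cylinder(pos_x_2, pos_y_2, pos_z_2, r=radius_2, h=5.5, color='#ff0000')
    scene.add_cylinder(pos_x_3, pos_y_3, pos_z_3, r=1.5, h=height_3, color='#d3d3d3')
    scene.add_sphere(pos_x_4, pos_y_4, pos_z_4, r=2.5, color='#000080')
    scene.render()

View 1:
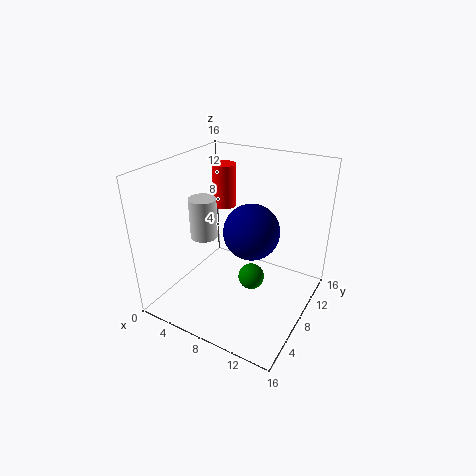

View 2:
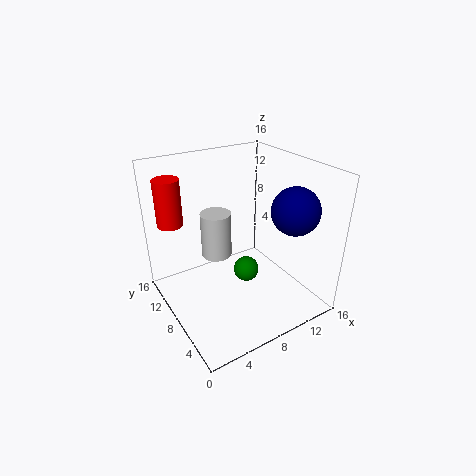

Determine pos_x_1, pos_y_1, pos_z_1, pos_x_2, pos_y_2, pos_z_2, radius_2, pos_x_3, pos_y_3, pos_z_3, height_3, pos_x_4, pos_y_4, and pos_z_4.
pos_x_1 = 9.5
pos_y_1 = 8.5
pos_z_1 = 3
pos_x_2 = 2.5
pos_y_2 = 14
pos_z_2 = 8.5
radius_2 = 1.5
pos_x_3 = 4.5
pos_y_3 = 6.5
pos_z_3 = 8
height_3 = 4.5
pos_x_4 = 12
pos_y_4 = 3.5
pos_z_4 = 12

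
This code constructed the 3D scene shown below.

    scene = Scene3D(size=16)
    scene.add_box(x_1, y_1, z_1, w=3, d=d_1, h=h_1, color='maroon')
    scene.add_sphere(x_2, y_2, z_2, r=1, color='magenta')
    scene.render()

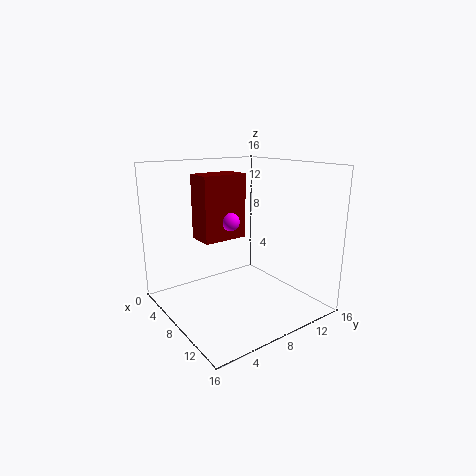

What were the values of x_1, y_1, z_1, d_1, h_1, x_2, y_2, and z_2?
x_1 = 5
y_1 = 4
z_1 = 8
d_1 = 5
h_1 = 7
x_2 = 8
y_2 = 7
z_2 = 10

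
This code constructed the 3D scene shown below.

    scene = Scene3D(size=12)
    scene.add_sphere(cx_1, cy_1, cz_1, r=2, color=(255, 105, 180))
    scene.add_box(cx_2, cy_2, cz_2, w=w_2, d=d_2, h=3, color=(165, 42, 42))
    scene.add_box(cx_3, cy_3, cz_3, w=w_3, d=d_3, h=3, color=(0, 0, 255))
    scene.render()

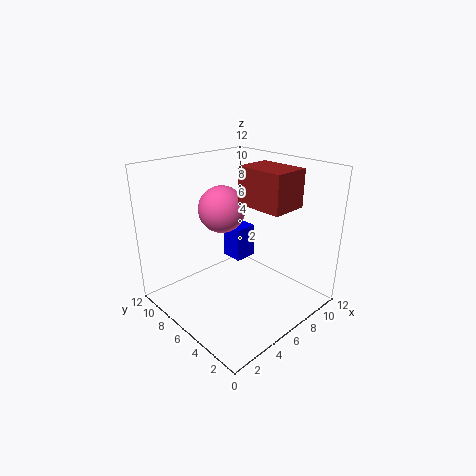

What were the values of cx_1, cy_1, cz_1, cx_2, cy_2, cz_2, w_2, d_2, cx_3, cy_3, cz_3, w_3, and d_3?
cx_1 = 6; cy_1 = 8; cz_1 = 8; cx_2 = 6; cy_2 = 2; cz_2 = 9; w_2 = 3; d_2 = 4; cx_3 = 7; cy_3 = 7; cz_3 = 3; w_3 = 2; d_3 = 2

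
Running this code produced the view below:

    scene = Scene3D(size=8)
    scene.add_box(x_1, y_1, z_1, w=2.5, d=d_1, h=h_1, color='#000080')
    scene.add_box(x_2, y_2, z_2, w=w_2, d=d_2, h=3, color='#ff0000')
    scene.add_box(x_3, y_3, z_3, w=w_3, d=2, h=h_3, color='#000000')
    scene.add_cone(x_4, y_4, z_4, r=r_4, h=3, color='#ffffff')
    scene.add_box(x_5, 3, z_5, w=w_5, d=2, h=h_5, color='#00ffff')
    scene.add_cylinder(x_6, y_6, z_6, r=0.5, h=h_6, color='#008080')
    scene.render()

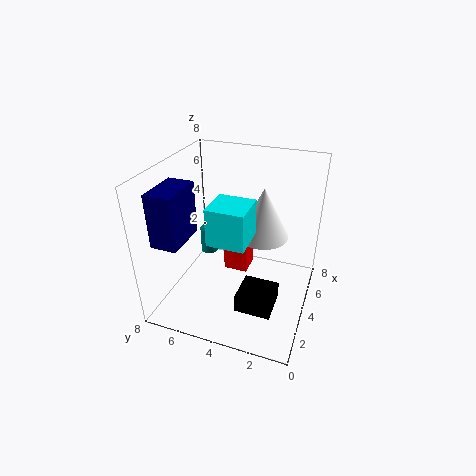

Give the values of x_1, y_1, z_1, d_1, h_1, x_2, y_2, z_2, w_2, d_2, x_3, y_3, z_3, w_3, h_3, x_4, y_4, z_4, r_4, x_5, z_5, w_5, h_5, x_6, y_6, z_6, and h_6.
x_1 = 1.5, y_1 = 6.5, z_1 = 4, d_1 = 1.5, h_1 = 3, x_2 = 5.5, y_2 = 4, z_2 = 0.5, w_2 = 1.5, d_2 = 1.5, x_3 = 2, y_3 = 1.5, z_3 = 0.5, w_3 = 2, h_3 = 1, x_4 = 5.5, y_4 = 3, z_4 = 3.5, r_4 = 1.5, x_5 = 2, z_5 = 4.5, w_5 = 2, h_5 = 2, x_6 = 4.5, y_6 = 6, z_6 = 2.5, h_6 = 1.5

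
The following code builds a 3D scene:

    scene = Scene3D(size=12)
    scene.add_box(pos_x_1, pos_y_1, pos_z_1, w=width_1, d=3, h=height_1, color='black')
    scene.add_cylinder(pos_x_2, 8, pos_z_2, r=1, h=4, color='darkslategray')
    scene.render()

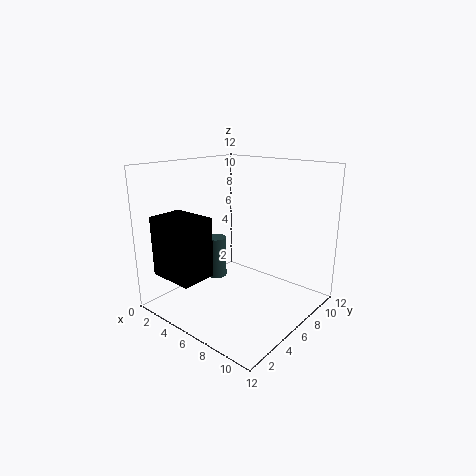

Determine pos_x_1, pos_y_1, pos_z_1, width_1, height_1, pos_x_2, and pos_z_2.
pos_x_1 = 1, pos_y_1 = 1, pos_z_1 = 3, width_1 = 4, height_1 = 5, pos_x_2 = 1.5, pos_z_2 = 0.5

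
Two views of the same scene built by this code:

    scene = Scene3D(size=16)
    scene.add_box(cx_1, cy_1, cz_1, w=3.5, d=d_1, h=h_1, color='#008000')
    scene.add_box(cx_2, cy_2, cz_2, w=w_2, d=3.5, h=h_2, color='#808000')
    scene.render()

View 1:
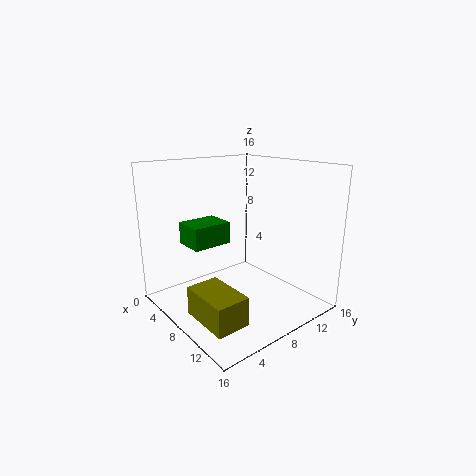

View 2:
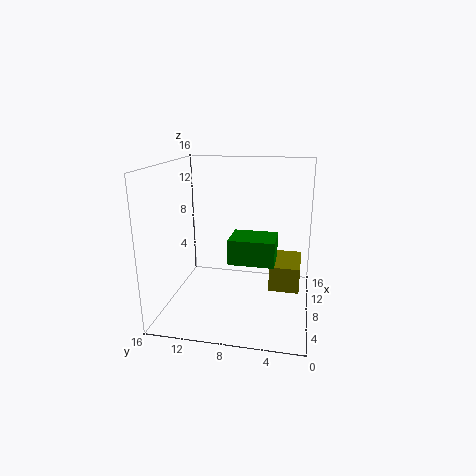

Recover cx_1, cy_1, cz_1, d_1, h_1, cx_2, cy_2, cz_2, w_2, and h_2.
cx_1 = 3; cy_1 = 3.5; cz_1 = 7; d_1 = 4.5; h_1 = 2.5; cx_2 = 8.5; cy_2 = 1; cz_2 = 1.5; w_2 = 5.5; h_2 = 3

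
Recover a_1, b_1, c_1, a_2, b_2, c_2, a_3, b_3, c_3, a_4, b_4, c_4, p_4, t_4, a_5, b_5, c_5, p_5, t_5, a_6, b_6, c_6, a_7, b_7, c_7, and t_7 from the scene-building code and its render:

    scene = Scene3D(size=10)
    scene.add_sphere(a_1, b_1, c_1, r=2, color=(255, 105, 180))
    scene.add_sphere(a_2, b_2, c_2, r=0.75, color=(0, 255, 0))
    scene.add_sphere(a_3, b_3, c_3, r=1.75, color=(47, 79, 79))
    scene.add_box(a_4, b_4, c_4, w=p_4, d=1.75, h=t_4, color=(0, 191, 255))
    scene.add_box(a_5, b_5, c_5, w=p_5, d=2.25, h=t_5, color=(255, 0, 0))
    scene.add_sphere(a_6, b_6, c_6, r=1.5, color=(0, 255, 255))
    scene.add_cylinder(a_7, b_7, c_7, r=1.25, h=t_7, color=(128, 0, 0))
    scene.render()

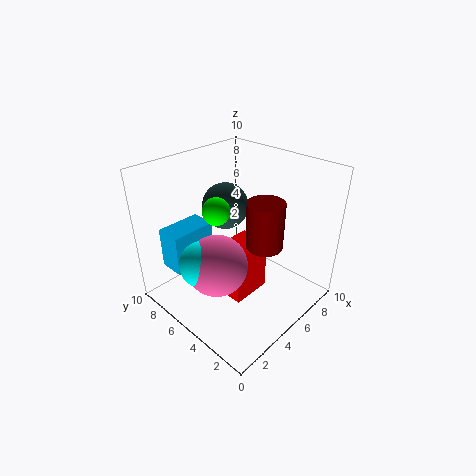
a_1 = 2.5, b_1 = 4.5, c_1 = 4.25, a_2 = 1.5, b_2 = 3.25, c_2 = 9, a_3 = 6.5, b_3 = 7.75, c_3 = 6, a_4 = 0.75, b_4 = 6.25, c_4 = 3.5, p_4 = 3, t_4 = 2.75, a_5 = 4, b_5 = 4, c_5 = 0.25, p_5 = 3, t_5 = 4, a_6 = 1.75, b_6 = 5, c_6 = 4.5, a_7 = 5.75, b_7 = 3.25, c_7 = 4.75, t_7 = 3.25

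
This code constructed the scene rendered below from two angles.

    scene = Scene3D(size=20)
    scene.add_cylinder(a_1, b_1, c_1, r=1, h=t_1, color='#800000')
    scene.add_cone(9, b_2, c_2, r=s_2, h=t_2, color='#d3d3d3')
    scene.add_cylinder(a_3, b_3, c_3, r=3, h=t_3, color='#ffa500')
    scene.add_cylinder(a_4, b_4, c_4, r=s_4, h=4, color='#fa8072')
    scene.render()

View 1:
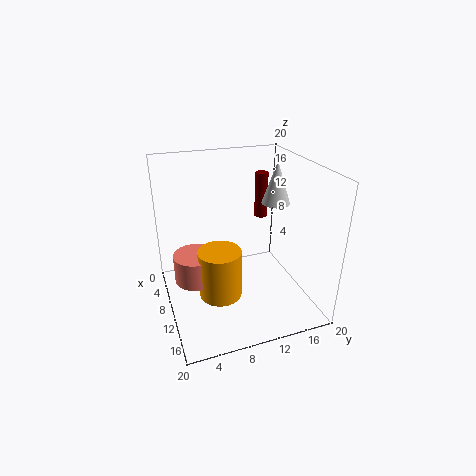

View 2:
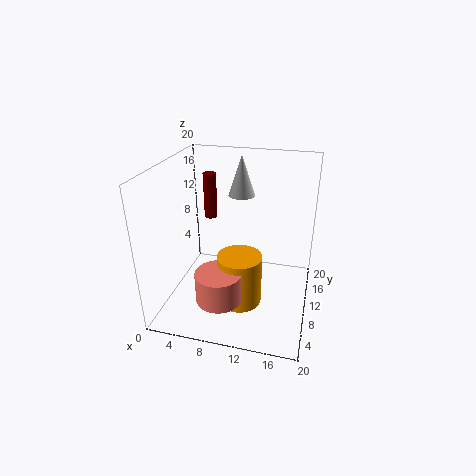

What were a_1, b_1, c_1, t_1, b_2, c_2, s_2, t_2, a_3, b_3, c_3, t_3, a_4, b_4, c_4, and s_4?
a_1 = 4, b_1 = 16, c_1 = 10, t_1 = 7, b_2 = 16, c_2 = 14, s_2 = 2, t_2 = 6, a_3 = 11, b_3 = 7, c_3 = 2, t_3 = 7, a_4 = 9, b_4 = 4, c_4 = 4, s_4 = 3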